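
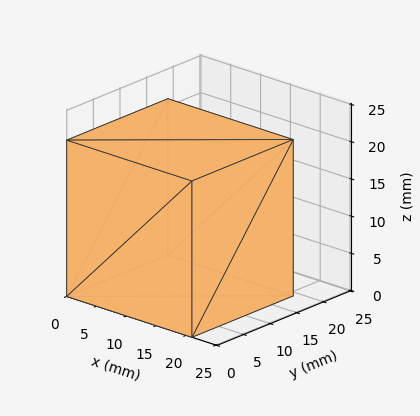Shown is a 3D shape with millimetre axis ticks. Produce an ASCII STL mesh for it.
Reading the render: the shape is a rectangular box, roughly 21 × 19 mm footprint and 21 mm tall (dimensions read to the nearest mm from the axis ticks). For the STL, each face is triangulated and given an outward normal.

solid part
  facet normal 0.0000 0.0000 -1.0000
    outer loop
      vertex 21.0 19.0 0.0
      vertex 21.0 0.0 0.0
      vertex 0.0 0.0 0.0
    endloop
  endfacet
  facet normal 0.0000 0.0000 -1.0000
    outer loop
      vertex 0.0 19.0 0.0
      vertex 21.0 19.0 0.0
      vertex 0.0 0.0 0.0
    endloop
  endfacet
  facet normal 0.0000 0.0000 1.0000
    outer loop
      vertex 0.0 0.0 21.0
      vertex 21.0 0.0 21.0
      vertex 21.0 19.0 21.0
    endloop
  endfacet
  facet normal 0.0000 0.0000 1.0000
    outer loop
      vertex 0.0 0.0 21.0
      vertex 21.0 19.0 21.0
      vertex 0.0 19.0 21.0
    endloop
  endfacet
  facet normal 0.0000 -1.0000 0.0000
    outer loop
      vertex 0.0 0.0 0.0
      vertex 21.0 0.0 0.0
      vertex 21.0 0.0 21.0
    endloop
  endfacet
  facet normal 0.0000 -1.0000 0.0000
    outer loop
      vertex 0.0 0.0 0.0
      vertex 21.0 0.0 21.0
      vertex 0.0 0.0 21.0
    endloop
  endfacet
  facet normal 0.0000 1.0000 0.0000
    outer loop
      vertex 21.0 19.0 21.0
      vertex 21.0 19.0 0.0
      vertex 0.0 19.0 0.0
    endloop
  endfacet
  facet normal 0.0000 1.0000 0.0000
    outer loop
      vertex 0.0 19.0 21.0
      vertex 21.0 19.0 21.0
      vertex 0.0 19.0 0.0
    endloop
  endfacet
  facet normal -1.0000 0.0000 0.0000
    outer loop
      vertex 0.0 19.0 21.0
      vertex 0.0 19.0 0.0
      vertex 0.0 0.0 0.0
    endloop
  endfacet
  facet normal -1.0000 0.0000 0.0000
    outer loop
      vertex 0.0 0.0 21.0
      vertex 0.0 19.0 21.0
      vertex 0.0 0.0 0.0
    endloop
  endfacet
  facet normal 1.0000 0.0000 0.0000
    outer loop
      vertex 21.0 0.0 0.0
      vertex 21.0 19.0 0.0
      vertex 21.0 19.0 21.0
    endloop
  endfacet
  facet normal 1.0000 0.0000 0.0000
    outer loop
      vertex 21.0 0.0 0.0
      vertex 21.0 19.0 21.0
      vertex 21.0 0.0 21.0
    endloop
  endfacet
endsolid part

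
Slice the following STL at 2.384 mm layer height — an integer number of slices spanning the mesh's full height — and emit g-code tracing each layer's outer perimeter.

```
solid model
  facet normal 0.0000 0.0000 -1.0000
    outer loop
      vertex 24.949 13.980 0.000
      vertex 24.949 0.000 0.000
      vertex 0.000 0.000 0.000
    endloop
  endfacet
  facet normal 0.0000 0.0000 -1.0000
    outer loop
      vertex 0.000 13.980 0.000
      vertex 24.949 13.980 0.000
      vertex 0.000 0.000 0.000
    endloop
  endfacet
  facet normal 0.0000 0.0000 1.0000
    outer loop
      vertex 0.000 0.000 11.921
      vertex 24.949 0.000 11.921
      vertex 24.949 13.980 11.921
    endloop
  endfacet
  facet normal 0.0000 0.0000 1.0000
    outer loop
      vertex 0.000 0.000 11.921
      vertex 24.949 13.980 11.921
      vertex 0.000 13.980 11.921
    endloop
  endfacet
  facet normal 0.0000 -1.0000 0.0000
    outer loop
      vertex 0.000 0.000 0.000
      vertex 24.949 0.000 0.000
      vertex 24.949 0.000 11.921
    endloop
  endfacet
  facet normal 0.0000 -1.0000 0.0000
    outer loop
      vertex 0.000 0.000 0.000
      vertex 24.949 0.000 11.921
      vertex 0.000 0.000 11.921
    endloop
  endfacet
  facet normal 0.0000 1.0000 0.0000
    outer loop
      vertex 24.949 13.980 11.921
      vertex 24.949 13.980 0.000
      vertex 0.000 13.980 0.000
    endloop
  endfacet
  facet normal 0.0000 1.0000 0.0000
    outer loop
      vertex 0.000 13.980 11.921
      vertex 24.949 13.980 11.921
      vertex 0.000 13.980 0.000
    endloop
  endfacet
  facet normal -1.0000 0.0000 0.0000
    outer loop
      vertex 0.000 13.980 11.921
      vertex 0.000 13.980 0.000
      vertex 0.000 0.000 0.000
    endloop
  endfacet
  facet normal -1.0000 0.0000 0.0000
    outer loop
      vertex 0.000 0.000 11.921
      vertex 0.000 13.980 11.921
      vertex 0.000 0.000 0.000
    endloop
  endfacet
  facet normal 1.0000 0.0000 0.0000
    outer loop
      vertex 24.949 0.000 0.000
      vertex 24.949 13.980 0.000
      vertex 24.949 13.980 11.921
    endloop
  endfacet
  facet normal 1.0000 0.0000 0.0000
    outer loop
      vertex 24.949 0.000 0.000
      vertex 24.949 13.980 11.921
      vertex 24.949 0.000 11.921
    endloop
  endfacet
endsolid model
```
; perimeter-only toolpath
G21 ; units = mm
G90 ; absolute positioning
G28 ; home
; layer 1
G0 Z2.384
G0 X0.000 Y0.000
G1 X24.949 Y0.000
G1 X24.949 Y13.980
G1 X0.000 Y13.980
G1 X0.000 Y0.000
; layer 2
G0 Z4.768
G0 X0.000 Y0.000
G1 X24.949 Y0.000
G1 X24.949 Y13.980
G1 X0.000 Y13.980
G1 X0.000 Y0.000
; layer 3
G0 Z7.153
G0 X0.000 Y0.000
G1 X24.949 Y0.000
G1 X24.949 Y13.980
G1 X0.000 Y13.980
G1 X0.000 Y0.000
; layer 4
G0 Z9.537
G0 X0.000 Y0.000
G1 X24.949 Y0.000
G1 X24.949 Y13.980
G1 X0.000 Y13.980
G1 X0.000 Y0.000
; layer 5
G0 Z11.921
G0 X0.000 Y0.000
G1 X24.949 Y0.000
G1 X24.949 Y13.980
G1 X0.000 Y13.980
G1 X0.000 Y0.000
M2 ; end

The solid is a rectangular box, roughly 24.9 × 14 mm footprint and 11.9 mm tall. Slicing at Δz = 2.384 mm — 5 equal slices spanning the solid's height, so layer i sits at z = i·h/5 — gives 5 non-empty perimeters. Each is a 4-segment closed polygon; G0 lifts to the layer z and rapids to the start vertex, then G1 traces the edges.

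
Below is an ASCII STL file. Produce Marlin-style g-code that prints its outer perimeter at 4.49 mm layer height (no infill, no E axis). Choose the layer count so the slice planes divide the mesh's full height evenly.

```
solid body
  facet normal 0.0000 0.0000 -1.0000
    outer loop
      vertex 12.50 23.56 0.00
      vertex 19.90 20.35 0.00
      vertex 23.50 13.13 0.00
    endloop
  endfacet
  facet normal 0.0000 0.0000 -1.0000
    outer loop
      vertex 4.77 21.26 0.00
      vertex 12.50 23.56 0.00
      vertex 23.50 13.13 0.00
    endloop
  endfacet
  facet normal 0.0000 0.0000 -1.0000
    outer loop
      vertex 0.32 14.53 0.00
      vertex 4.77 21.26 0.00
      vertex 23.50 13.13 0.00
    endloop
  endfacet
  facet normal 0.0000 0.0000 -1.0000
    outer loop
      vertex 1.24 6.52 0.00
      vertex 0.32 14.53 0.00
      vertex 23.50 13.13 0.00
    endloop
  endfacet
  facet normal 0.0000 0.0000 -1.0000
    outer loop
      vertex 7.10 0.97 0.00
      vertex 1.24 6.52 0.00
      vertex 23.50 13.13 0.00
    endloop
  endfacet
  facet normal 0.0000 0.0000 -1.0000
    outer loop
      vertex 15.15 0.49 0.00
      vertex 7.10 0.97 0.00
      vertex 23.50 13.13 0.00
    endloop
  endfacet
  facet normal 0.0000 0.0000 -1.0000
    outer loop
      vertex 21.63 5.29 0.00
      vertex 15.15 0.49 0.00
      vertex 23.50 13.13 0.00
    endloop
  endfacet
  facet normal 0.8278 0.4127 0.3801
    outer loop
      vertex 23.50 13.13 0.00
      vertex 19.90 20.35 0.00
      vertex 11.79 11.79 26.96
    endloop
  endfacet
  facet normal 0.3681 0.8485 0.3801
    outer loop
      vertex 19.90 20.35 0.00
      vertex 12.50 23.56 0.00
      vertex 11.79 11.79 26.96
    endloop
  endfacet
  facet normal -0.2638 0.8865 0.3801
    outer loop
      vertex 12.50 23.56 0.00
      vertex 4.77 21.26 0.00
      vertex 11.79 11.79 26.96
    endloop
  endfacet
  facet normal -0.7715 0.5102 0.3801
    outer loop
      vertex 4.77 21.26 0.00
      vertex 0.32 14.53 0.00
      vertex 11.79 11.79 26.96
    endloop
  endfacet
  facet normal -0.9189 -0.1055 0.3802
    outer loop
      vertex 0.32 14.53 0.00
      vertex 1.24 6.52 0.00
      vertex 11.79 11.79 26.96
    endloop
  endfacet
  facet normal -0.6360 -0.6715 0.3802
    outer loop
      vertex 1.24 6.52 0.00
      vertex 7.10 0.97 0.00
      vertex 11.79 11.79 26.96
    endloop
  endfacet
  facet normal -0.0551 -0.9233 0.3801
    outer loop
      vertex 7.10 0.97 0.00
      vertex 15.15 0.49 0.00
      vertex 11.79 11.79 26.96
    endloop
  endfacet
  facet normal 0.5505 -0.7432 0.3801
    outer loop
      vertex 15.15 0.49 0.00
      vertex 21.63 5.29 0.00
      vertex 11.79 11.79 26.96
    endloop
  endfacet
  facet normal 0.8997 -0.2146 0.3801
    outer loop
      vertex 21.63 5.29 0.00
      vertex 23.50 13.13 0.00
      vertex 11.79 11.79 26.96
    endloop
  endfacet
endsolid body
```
; perimeter-only toolpath
G21 ; units = mm
G90 ; absolute positioning
G28 ; home
; layer 1
G0 Z4.49
G0 X21.55 Y12.91
G1 X18.55 Y18.92
G1 X12.38 Y21.60
G1 X5.94 Y19.68
G1 X2.23 Y14.07
G1 X3.00 Y7.40
G1 X7.88 Y2.77
G1 X14.59 Y2.37
G1 X19.99 Y6.37
G1 X21.55 Y12.91
; layer 2
G0 Z8.99
G0 X19.60 Y12.68
G1 X17.20 Y17.50
G1 X12.26 Y19.64
G1 X7.11 Y18.10
G1 X4.14 Y13.62
G1 X4.76 Y8.28
G1 X8.66 Y4.58
G1 X14.03 Y4.26
G1 X18.35 Y7.46
G1 X19.60 Y12.68
; layer 3
G0 Z13.48
G0 X17.64 Y12.46
G1 X15.84 Y16.07
G1 X12.14 Y17.67
G1 X8.28 Y16.52
G1 X6.05 Y13.16
G1 X6.51 Y9.15
G1 X9.45 Y6.38
G1 X13.47 Y6.14
G1 X16.71 Y8.54
G1 X17.64 Y12.46
; layer 4
G0 Z17.97
G0 X15.69 Y12.24
G1 X14.49 Y14.64
G1 X12.03 Y15.71
G1 X9.45 Y14.95
G1 X7.97 Y12.70
G1 X8.27 Y10.03
G1 X10.23 Y8.18
G1 X12.91 Y8.02
G1 X15.07 Y9.62
G1 X15.69 Y12.24
; layer 5
G0 Z22.47
G0 X13.74 Y12.01
G1 X13.14 Y13.22
G1 X11.91 Y13.75
G1 X10.62 Y13.37
G1 X9.88 Y12.25
G1 X10.03 Y10.91
G1 X11.01 Y9.99
G1 X12.35 Y9.91
G1 X13.43 Y10.71
G1 X13.74 Y12.01
M2 ; end

The solid is a regular 9-sided pyramid, base circumscribed radius ≈ 11.8 mm, apex at z ≈ 27 mm. Slicing at Δz = 4.49 mm — 6 equal slices spanning the solid's height, so layer i sits at z = i·h/6 — gives 5 non-empty perimeters. Each is a 9-segment closed polygon; G0 lifts to the layer z and rapids to the start vertex, then G1 traces the edges. The cross-section shrinks linearly with z (the slice at the apex is degenerate and omitted).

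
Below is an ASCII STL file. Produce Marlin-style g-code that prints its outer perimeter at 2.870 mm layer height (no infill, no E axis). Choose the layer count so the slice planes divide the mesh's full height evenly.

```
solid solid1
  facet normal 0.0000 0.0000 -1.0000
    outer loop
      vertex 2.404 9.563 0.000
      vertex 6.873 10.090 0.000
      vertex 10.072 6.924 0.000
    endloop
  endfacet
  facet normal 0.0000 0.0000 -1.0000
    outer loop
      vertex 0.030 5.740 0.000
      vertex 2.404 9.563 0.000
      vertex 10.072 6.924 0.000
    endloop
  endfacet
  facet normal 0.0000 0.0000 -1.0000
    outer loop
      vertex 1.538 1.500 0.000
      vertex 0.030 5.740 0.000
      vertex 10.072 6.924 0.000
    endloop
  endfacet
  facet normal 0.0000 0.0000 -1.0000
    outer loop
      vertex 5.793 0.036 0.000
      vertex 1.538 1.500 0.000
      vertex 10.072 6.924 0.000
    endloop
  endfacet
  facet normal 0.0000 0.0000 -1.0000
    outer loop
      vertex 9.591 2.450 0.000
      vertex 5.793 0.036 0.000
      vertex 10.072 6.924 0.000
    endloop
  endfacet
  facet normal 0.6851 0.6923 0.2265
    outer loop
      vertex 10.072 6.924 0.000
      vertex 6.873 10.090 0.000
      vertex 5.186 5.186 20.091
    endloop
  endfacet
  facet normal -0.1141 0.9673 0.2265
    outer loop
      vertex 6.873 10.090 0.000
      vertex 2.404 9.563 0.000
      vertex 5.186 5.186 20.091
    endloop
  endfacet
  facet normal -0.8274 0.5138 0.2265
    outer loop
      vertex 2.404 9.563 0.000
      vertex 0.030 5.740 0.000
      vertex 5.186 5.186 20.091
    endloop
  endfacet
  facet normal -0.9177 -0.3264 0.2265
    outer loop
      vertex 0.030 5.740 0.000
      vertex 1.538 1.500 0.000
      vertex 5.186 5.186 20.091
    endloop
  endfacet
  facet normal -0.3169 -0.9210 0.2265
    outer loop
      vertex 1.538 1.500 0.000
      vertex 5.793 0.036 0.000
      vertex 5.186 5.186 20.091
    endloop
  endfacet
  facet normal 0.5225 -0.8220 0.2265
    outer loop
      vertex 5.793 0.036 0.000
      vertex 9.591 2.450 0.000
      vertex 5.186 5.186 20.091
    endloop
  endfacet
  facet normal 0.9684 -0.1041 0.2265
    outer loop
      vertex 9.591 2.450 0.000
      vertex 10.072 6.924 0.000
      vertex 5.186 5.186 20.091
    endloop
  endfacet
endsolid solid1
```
; perimeter-only toolpath
G21 ; units = mm
G90 ; absolute positioning
G28 ; home
; layer 1
G0 Z2.870
G0 X9.374 Y6.676
G1 X6.632 Y9.389
G1 X2.801 Y8.938
G1 X0.767 Y5.661
G1 X2.059 Y2.027
G1 X5.706 Y0.772
G1 X8.962 Y2.841
G1 X9.374 Y6.676
; layer 2
G0 Z5.740
G0 X8.676 Y6.427
G1 X6.391 Y8.689
G1 X3.199 Y8.312
G1 X1.503 Y5.582
G1 X2.580 Y2.553
G1 X5.620 Y1.507
G1 X8.332 Y3.232
G1 X8.676 Y6.427
; layer 3
G0 Z8.610
G0 X7.978 Y6.179
G1 X6.150 Y7.988
G1 X3.596 Y7.687
G1 X2.240 Y5.503
G1 X3.101 Y3.080
G1 X5.533 Y2.243
G1 X7.703 Y3.623
G1 X7.978 Y6.179
; layer 4
G0 Z11.481
G0 X7.280 Y5.931
G1 X5.909 Y7.288
G1 X3.994 Y7.062
G1 X2.976 Y5.423
G1 X3.623 Y3.606
G1 X5.446 Y2.979
G1 X7.074 Y4.013
G1 X7.280 Y5.931
; layer 5
G0 Z14.351
G0 X6.582 Y5.683
G1 X5.668 Y6.587
G1 X4.391 Y6.437
G1 X3.713 Y5.344
G1 X4.144 Y4.133
G1 X5.359 Y3.715
G1 X6.445 Y4.404
G1 X6.582 Y5.683
; layer 6
G0 Z17.221
G0 X5.884 Y5.434
G1 X5.427 Y5.887
G1 X4.789 Y5.811
G1 X4.449 Y5.265
G1 X4.665 Y4.659
G1 X5.273 Y4.450
G1 X5.815 Y4.795
G1 X5.884 Y5.434
M2 ; end

The solid is a regular 7-sided pyramid, base circumscribed radius ≈ 5.19 mm, apex at z ≈ 20.1 mm. Slicing at Δz = 2.870 mm — 7 equal slices spanning the solid's height, so layer i sits at z = i·h/7 — gives 6 non-empty perimeters. Each is a 7-segment closed polygon; G0 lifts to the layer z and rapids to the start vertex, then G1 traces the edges. The cross-section shrinks linearly with z (the slice at the apex is degenerate and omitted).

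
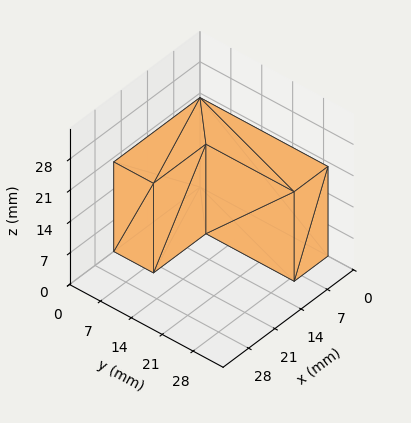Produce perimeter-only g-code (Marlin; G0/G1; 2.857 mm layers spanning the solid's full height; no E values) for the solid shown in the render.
Reading the render: the shape is an L-shaped prism: outer 23 × 29 mm, arm thicknesses ≈ 9 mm (horizontal) and 9 mm (vertical), extruded 20 mm in z (dimensions read to the nearest mm from the axis ticks). For the g-code, the solid's height is divided into equal slices at the stated Δz and each level perimeter traced with G1 moves after a G0 lift.

; perimeter-only toolpath
G21 ; units = mm
G90 ; absolute positioning
G28 ; home
; layer 1
G0 Z2.857
G0 X0.000 Y0.000
G1 X23.000 Y0.000
G1 X23.000 Y9.000
G1 X9.000 Y9.000
G1 X9.000 Y29.000
G1 X0.000 Y29.000
G1 X0.000 Y0.000
; layer 2
G0 Z5.714
G0 X0.000 Y0.000
G1 X23.000 Y0.000
G1 X23.000 Y9.000
G1 X9.000 Y9.000
G1 X9.000 Y29.000
G1 X0.000 Y29.000
G1 X0.000 Y0.000
; layer 3
G0 Z8.571
G0 X0.000 Y0.000
G1 X23.000 Y0.000
G1 X23.000 Y9.000
G1 X9.000 Y9.000
G1 X9.000 Y29.000
G1 X0.000 Y29.000
G1 X0.000 Y0.000
; layer 4
G0 Z11.429
G0 X0.000 Y0.000
G1 X23.000 Y0.000
G1 X23.000 Y9.000
G1 X9.000 Y9.000
G1 X9.000 Y29.000
G1 X0.000 Y29.000
G1 X0.000 Y0.000
; layer 5
G0 Z14.286
G0 X0.000 Y0.000
G1 X23.000 Y0.000
G1 X23.000 Y9.000
G1 X9.000 Y9.000
G1 X9.000 Y29.000
G1 X0.000 Y29.000
G1 X0.000 Y0.000
; layer 6
G0 Z17.143
G0 X0.000 Y0.000
G1 X23.000 Y0.000
G1 X23.000 Y9.000
G1 X9.000 Y9.000
G1 X9.000 Y29.000
G1 X0.000 Y29.000
G1 X0.000 Y0.000
; layer 7
G0 Z20.000
G0 X0.000 Y0.000
G1 X23.000 Y0.000
G1 X23.000 Y9.000
G1 X9.000 Y9.000
G1 X9.000 Y29.000
G1 X0.000 Y29.000
G1 X0.000 Y0.000
M2 ; end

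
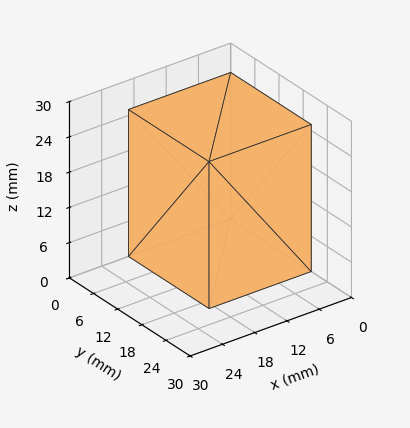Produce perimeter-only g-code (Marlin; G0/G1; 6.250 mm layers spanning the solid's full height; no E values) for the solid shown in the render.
Reading the render: the shape is a rectangular box, roughly 19 × 20 mm footprint and 25 mm tall (dimensions read to the nearest mm from the axis ticks). For the g-code, the solid's height is divided into equal slices at the stated Δz and each level perimeter traced with G1 moves after a G0 lift.

; perimeter-only toolpath
G21 ; units = mm
G90 ; absolute positioning
G28 ; home
; layer 1
G0 Z6.250
G0 X0.000 Y0.000
G1 X19.000 Y0.000
G1 X19.000 Y20.000
G1 X0.000 Y20.000
G1 X0.000 Y0.000
; layer 2
G0 Z12.500
G0 X0.000 Y0.000
G1 X19.000 Y0.000
G1 X19.000 Y20.000
G1 X0.000 Y20.000
G1 X0.000 Y0.000
; layer 3
G0 Z18.750
G0 X0.000 Y0.000
G1 X19.000 Y0.000
G1 X19.000 Y20.000
G1 X0.000 Y20.000
G1 X0.000 Y0.000
; layer 4
G0 Z25.000
G0 X0.000 Y0.000
G1 X19.000 Y0.000
G1 X19.000 Y20.000
G1 X0.000 Y20.000
G1 X0.000 Y0.000
M2 ; end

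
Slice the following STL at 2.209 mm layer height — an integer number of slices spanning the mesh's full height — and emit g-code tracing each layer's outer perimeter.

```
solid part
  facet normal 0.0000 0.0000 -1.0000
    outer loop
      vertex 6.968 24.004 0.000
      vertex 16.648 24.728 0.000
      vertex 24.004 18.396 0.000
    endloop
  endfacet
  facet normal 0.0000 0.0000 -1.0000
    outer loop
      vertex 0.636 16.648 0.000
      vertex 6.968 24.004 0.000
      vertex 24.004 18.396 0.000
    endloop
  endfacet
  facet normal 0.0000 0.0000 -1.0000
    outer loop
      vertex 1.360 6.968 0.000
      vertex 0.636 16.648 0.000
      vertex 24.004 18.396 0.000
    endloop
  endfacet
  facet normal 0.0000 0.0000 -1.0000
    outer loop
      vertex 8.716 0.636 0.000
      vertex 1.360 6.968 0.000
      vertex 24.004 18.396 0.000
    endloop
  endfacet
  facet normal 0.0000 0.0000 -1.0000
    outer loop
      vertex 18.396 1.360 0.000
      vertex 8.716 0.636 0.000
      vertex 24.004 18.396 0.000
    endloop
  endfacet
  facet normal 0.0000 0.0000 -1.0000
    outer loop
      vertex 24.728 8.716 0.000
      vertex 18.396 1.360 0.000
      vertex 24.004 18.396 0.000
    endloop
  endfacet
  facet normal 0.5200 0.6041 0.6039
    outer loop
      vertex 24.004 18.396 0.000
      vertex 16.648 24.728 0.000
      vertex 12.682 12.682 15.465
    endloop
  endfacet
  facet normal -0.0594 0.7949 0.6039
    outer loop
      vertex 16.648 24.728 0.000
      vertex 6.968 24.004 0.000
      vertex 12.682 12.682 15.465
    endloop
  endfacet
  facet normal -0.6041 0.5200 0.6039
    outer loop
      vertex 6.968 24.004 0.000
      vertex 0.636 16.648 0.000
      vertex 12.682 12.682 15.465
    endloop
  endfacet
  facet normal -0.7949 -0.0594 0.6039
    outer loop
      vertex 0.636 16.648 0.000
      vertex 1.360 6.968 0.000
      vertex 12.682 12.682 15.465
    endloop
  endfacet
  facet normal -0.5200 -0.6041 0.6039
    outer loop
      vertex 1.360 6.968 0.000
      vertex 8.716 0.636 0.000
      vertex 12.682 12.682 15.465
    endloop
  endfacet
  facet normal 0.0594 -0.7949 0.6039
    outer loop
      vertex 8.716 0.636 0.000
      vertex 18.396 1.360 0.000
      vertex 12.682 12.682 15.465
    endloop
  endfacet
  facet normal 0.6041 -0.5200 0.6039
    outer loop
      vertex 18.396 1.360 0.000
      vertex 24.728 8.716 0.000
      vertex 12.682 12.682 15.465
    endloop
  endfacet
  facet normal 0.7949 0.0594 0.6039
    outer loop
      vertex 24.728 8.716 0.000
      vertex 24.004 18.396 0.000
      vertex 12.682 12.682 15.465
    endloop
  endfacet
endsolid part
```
; perimeter-only toolpath
G21 ; units = mm
G90 ; absolute positioning
G28 ; home
; layer 1
G0 Z2.209
G0 X22.387 Y17.580
G1 X16.081 Y23.007
G1 X7.784 Y22.387
G1 X2.357 Y16.081
G1 X2.977 Y7.784
G1 X9.283 Y2.357
G1 X17.580 Y2.977
G1 X23.007 Y9.283
G1 X22.387 Y17.580
; layer 2
G0 Z4.419
G0 X20.769 Y16.763
G1 X15.515 Y21.286
G1 X8.601 Y20.769
G1 X4.078 Y15.515
G1 X4.595 Y8.601
G1 X9.849 Y4.078
G1 X16.763 Y4.595
G1 X21.286 Y9.849
G1 X20.769 Y16.763
; layer 3
G0 Z6.628
G0 X19.152 Y15.947
G1 X14.948 Y19.565
G1 X9.417 Y19.152
G1 X5.799 Y14.948
G1 X6.212 Y9.417
G1 X10.416 Y5.799
G1 X15.947 Y6.212
G1 X19.565 Y10.416
G1 X19.152 Y15.947
; layer 4
G0 Z8.837
G0 X17.534 Y15.131
G1 X14.382 Y17.845
G1 X10.233 Y17.534
G1 X7.519 Y14.382
G1 X7.830 Y10.233
G1 X10.982 Y7.519
G1 X15.131 Y7.830
G1 X17.845 Y10.982
G1 X17.534 Y15.131
; layer 5
G0 Z11.046
G0 X15.917 Y14.315
G1 X13.815 Y16.124
G1 X11.049 Y15.917
G1 X9.240 Y13.815
G1 X9.447 Y11.049
G1 X11.549 Y9.240
G1 X14.315 Y9.447
G1 X16.124 Y11.549
G1 X15.917 Y14.315
; layer 6
G0 Z13.256
G0 X14.299 Y13.498
G1 X13.249 Y14.403
G1 X11.866 Y14.299
G1 X10.961 Y13.249
G1 X11.065 Y11.866
G1 X12.115 Y10.961
G1 X13.498 Y11.065
G1 X14.403 Y12.115
G1 X14.299 Y13.498
M2 ; end

The solid is a regular 8-sided pyramid, base circumscribed radius ≈ 12.7 mm, apex at z ≈ 15.5 mm. Slicing at Δz = 2.209 mm — 7 equal slices spanning the solid's height, so layer i sits at z = i·h/7 — gives 6 non-empty perimeters. Each is a 8-segment closed polygon; G0 lifts to the layer z and rapids to the start vertex, then G1 traces the edges. The cross-section shrinks linearly with z (the slice at the apex is degenerate and omitted).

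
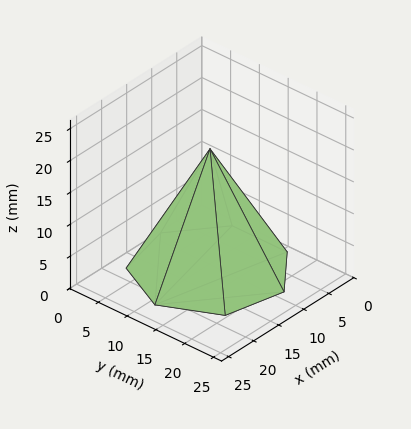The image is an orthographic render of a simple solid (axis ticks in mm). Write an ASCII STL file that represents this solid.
Reading the render: the shape is a regular 7-sided pyramid, base circumscribed radius ≈ 11 mm, apex at z ≈ 19 mm (dimensions read to the nearest mm from the axis ticks). For the STL, each face is triangulated and given an outward normal.

solid part
  facet normal 0.0000 0.0000 -1.0000
    outer loop
      vertex 8.552 21.724 0.000
      vertex 17.858 19.600 0.000
      vertex 22.000 11.000 0.000
    endloop
  endfacet
  facet normal 0.0000 0.0000 -1.0000
    outer loop
      vertex 1.089 15.773 0.000
      vertex 8.552 21.724 0.000
      vertex 22.000 11.000 0.000
    endloop
  endfacet
  facet normal 0.0000 0.0000 -1.0000
    outer loop
      vertex 1.089 6.227 0.000
      vertex 1.089 15.773 0.000
      vertex 22.000 11.000 0.000
    endloop
  endfacet
  facet normal 0.0000 0.0000 -1.0000
    outer loop
      vertex 8.552 0.276 0.000
      vertex 1.089 6.227 0.000
      vertex 22.000 11.000 0.000
    endloop
  endfacet
  facet normal 0.0000 0.0000 -1.0000
    outer loop
      vertex 17.858 2.400 0.000
      vertex 8.552 0.276 0.000
      vertex 22.000 11.000 0.000
    endloop
  endfacet
  facet normal 0.7988 0.3847 0.4625
    outer loop
      vertex 22.000 11.000 0.000
      vertex 17.858 19.600 0.000
      vertex 11.000 11.000 19.000
    endloop
  endfacet
  facet normal 0.1973 0.8644 0.4625
    outer loop
      vertex 17.858 19.600 0.000
      vertex 8.552 21.724 0.000
      vertex 11.000 11.000 19.000
    endloop
  endfacet
  facet normal -0.5528 0.6932 0.4625
    outer loop
      vertex 8.552 21.724 0.000
      vertex 1.089 15.773 0.000
      vertex 11.000 11.000 19.000
    endloop
  endfacet
  facet normal -0.8866 0.0000 0.4625
    outer loop
      vertex 1.089 15.773 0.000
      vertex 1.089 6.227 0.000
      vertex 11.000 11.000 19.000
    endloop
  endfacet
  facet normal -0.5528 -0.6932 0.4625
    outer loop
      vertex 1.089 6.227 0.000
      vertex 8.552 0.276 0.000
      vertex 11.000 11.000 19.000
    endloop
  endfacet
  facet normal 0.1973 -0.8644 0.4625
    outer loop
      vertex 8.552 0.276 0.000
      vertex 17.858 2.400 0.000
      vertex 11.000 11.000 19.000
    endloop
  endfacet
  facet normal 0.7988 -0.3847 0.4625
    outer loop
      vertex 17.858 2.400 0.000
      vertex 22.000 11.000 0.000
      vertex 11.000 11.000 19.000
    endloop
  endfacet
endsolid part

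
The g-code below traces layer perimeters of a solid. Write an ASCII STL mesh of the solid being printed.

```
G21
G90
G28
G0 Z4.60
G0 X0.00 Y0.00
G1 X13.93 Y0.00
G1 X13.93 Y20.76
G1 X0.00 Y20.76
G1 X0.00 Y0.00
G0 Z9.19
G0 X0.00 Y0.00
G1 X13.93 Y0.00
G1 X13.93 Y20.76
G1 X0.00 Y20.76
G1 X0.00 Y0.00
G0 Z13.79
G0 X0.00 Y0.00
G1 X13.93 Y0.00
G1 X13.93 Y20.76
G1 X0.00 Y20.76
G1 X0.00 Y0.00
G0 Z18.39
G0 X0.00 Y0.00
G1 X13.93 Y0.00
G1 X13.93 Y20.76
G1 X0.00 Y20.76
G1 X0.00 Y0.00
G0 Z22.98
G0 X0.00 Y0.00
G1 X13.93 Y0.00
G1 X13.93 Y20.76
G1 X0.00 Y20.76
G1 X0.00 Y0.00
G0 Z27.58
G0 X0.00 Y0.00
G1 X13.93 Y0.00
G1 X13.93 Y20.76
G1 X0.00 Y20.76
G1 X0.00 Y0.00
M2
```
solid part
  facet normal 0.0000 0.0000 -1.0000
    outer loop
      vertex 13.93 20.76 0.00
      vertex 13.93 0.00 0.00
      vertex 0.00 0.00 0.00
    endloop
  endfacet
  facet normal 0.0000 0.0000 -1.0000
    outer loop
      vertex 0.00 20.76 0.00
      vertex 13.93 20.76 0.00
      vertex 0.00 0.00 0.00
    endloop
  endfacet
  facet normal 0.0000 0.0000 1.0000
    outer loop
      vertex 0.00 0.00 27.58
      vertex 13.93 0.00 27.58
      vertex 13.93 20.76 27.58
    endloop
  endfacet
  facet normal 0.0000 0.0000 1.0000
    outer loop
      vertex 0.00 0.00 27.58
      vertex 13.93 20.76 27.58
      vertex 0.00 20.76 27.58
    endloop
  endfacet
  facet normal 0.0000 -1.0000 0.0000
    outer loop
      vertex 0.00 0.00 0.00
      vertex 13.93 0.00 0.00
      vertex 13.93 0.00 27.58
    endloop
  endfacet
  facet normal 0.0000 -1.0000 0.0000
    outer loop
      vertex 0.00 0.00 0.00
      vertex 13.93 0.00 27.58
      vertex 0.00 0.00 27.58
    endloop
  endfacet
  facet normal 0.0000 1.0000 0.0000
    outer loop
      vertex 13.93 20.76 27.58
      vertex 13.93 20.76 0.00
      vertex 0.00 20.76 0.00
    endloop
  endfacet
  facet normal 0.0000 1.0000 0.0000
    outer loop
      vertex 0.00 20.76 27.58
      vertex 13.93 20.76 27.58
      vertex 0.00 20.76 0.00
    endloop
  endfacet
  facet normal -1.0000 0.0000 0.0000
    outer loop
      vertex 0.00 20.76 27.58
      vertex 0.00 20.76 0.00
      vertex 0.00 0.00 0.00
    endloop
  endfacet
  facet normal -1.0000 0.0000 0.0000
    outer loop
      vertex 0.00 0.00 27.58
      vertex 0.00 20.76 27.58
      vertex 0.00 0.00 0.00
    endloop
  endfacet
  facet normal 1.0000 0.0000 0.0000
    outer loop
      vertex 13.93 0.00 0.00
      vertex 13.93 20.76 0.00
      vertex 13.93 20.76 27.58
    endloop
  endfacet
  facet normal 1.0000 0.0000 0.0000
    outer loop
      vertex 13.93 0.00 0.00
      vertex 13.93 20.76 27.58
      vertex 13.93 0.00 27.58
    endloop
  endfacet
endsolid part

The G0 Z moves step by Δz≈4.60 mm. Every layer's G1 loop is the same polygon, so the solid is a straight extrusion of it from z=0 to z≈27.6. Closing with flat bottom and top caps and triangulating gives 12 facets — a rectangular box, roughly 13.9 × 20.8 mm footprint and 27.6 mm tall.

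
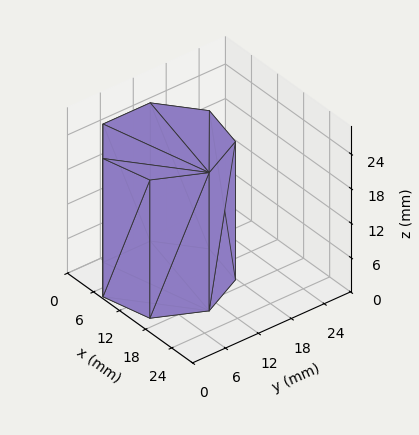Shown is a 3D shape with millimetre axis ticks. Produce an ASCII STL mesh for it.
Reading the render: the shape is a regular 7-sided prism (a cylinder approximated with 7 flat sides), circumscribed radius ≈ 10 mm, height ≈ 24 mm (dimensions read to the nearest mm from the axis ticks). For the STL, each face is triangulated and given an outward normal.

solid part
  facet normal 0.0000 0.0000 -1.0000
    outer loop
      vertex 7.8 19.7 0.0
      vertex 16.2 17.8 0.0
      vertex 20.0 10.0 0.0
    endloop
  endfacet
  facet normal 0.0000 0.0000 -1.0000
    outer loop
      vertex 1.0 14.3 0.0
      vertex 7.8 19.7 0.0
      vertex 20.0 10.0 0.0
    endloop
  endfacet
  facet normal 0.0000 0.0000 -1.0000
    outer loop
      vertex 1.0 5.7 0.0
      vertex 1.0 14.3 0.0
      vertex 20.0 10.0 0.0
    endloop
  endfacet
  facet normal 0.0000 0.0000 -1.0000
    outer loop
      vertex 7.8 0.3 0.0
      vertex 1.0 5.7 0.0
      vertex 20.0 10.0 0.0
    endloop
  endfacet
  facet normal 0.0000 0.0000 -1.0000
    outer loop
      vertex 16.2 2.2 0.0
      vertex 7.8 0.3 0.0
      vertex 20.0 10.0 0.0
    endloop
  endfacet
  facet normal 0.0000 0.0000 1.0000
    outer loop
      vertex 20.0 10.0 24.0
      vertex 16.2 17.8 24.0
      vertex 7.8 19.7 24.0
    endloop
  endfacet
  facet normal 0.0000 0.0000 1.0000
    outer loop
      vertex 20.0 10.0 24.0
      vertex 7.8 19.7 24.0
      vertex 1.0 14.3 24.0
    endloop
  endfacet
  facet normal 0.0000 0.0000 1.0000
    outer loop
      vertex 20.0 10.0 24.0
      vertex 1.0 14.3 24.0
      vertex 1.0 5.7 24.0
    endloop
  endfacet
  facet normal 0.0000 0.0000 1.0000
    outer loop
      vertex 20.0 10.0 24.0
      vertex 1.0 5.7 24.0
      vertex 7.8 0.3 24.0
    endloop
  endfacet
  facet normal 0.0000 0.0000 1.0000
    outer loop
      vertex 20.0 10.0 24.0
      vertex 7.8 0.3 24.0
      vertex 16.2 2.2 24.0
    endloop
  endfacet
  facet normal 0.8990 0.4380 0.0000
    outer loop
      vertex 20.0 10.0 0.0
      vertex 16.2 17.8 0.0
      vertex 16.2 17.8 24.0
    endloop
  endfacet
  facet normal 0.8990 0.4380 0.0000
    outer loop
      vertex 20.0 10.0 0.0
      vertex 16.2 17.8 24.0
      vertex 20.0 10.0 24.0
    endloop
  endfacet
  facet normal 0.2206 0.9754 0.0000
    outer loop
      vertex 16.2 17.8 0.0
      vertex 7.8 19.7 0.0
      vertex 7.8 19.7 24.0
    endloop
  endfacet
  facet normal 0.2206 0.9754 0.0000
    outer loop
      vertex 16.2 17.8 0.0
      vertex 7.8 19.7 24.0
      vertex 16.2 17.8 24.0
    endloop
  endfacet
  facet normal -0.6219 0.7831 0.0000
    outer loop
      vertex 7.8 19.7 0.0
      vertex 1.0 14.3 0.0
      vertex 1.0 14.3 24.0
    endloop
  endfacet
  facet normal -0.6219 0.7831 0.0000
    outer loop
      vertex 7.8 19.7 0.0
      vertex 1.0 14.3 24.0
      vertex 7.8 19.7 24.0
    endloop
  endfacet
  facet normal -1.0000 0.0000 0.0000
    outer loop
      vertex 1.0 14.3 0.0
      vertex 1.0 5.7 0.0
      vertex 1.0 5.7 24.0
    endloop
  endfacet
  facet normal -1.0000 0.0000 0.0000
    outer loop
      vertex 1.0 14.3 0.0
      vertex 1.0 5.7 24.0
      vertex 1.0 14.3 24.0
    endloop
  endfacet
  facet normal -0.6219 -0.7831 0.0000
    outer loop
      vertex 1.0 5.7 0.0
      vertex 7.8 0.3 0.0
      vertex 7.8 0.3 24.0
    endloop
  endfacet
  facet normal -0.6219 -0.7831 0.0000
    outer loop
      vertex 1.0 5.7 0.0
      vertex 7.8 0.3 24.0
      vertex 1.0 5.7 24.0
    endloop
  endfacet
  facet normal 0.2206 -0.9754 0.0000
    outer loop
      vertex 7.8 0.3 0.0
      vertex 16.2 2.2 0.0
      vertex 16.2 2.2 24.0
    endloop
  endfacet
  facet normal 0.2206 -0.9754 0.0000
    outer loop
      vertex 7.8 0.3 0.0
      vertex 16.2 2.2 24.0
      vertex 7.8 0.3 24.0
    endloop
  endfacet
  facet normal 0.8990 -0.4380 0.0000
    outer loop
      vertex 16.2 2.2 0.0
      vertex 20.0 10.0 0.0
      vertex 20.0 10.0 24.0
    endloop
  endfacet
  facet normal 0.8990 -0.4380 0.0000
    outer loop
      vertex 16.2 2.2 0.0
      vertex 20.0 10.0 24.0
      vertex 16.2 2.2 24.0
    endloop
  endfacet
endsolid part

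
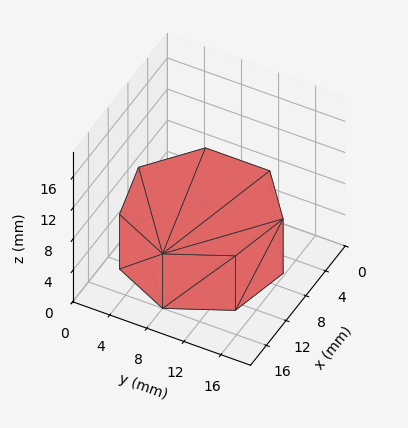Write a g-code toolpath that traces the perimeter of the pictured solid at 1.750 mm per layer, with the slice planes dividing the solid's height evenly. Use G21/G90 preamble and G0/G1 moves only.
Reading the render: the shape is a regular 7-sided prism (a cylinder approximated with 7 flat sides), circumscribed radius ≈ 8 mm, height ≈ 7 mm (dimensions read to the nearest mm from the axis ticks). For the g-code, the solid's height is divided into equal slices at the stated Δz and each level perimeter traced with G1 moves after a G0 lift.

; perimeter-only toolpath
G21 ; units = mm
G90 ; absolute positioning
G28 ; home
; layer 1
G0 Z1.750
G0 X16.000 Y8.000
G1 X12.988 Y14.255
G1 X6.220 Y15.799
G1 X0.792 Y11.471
G1 X0.792 Y4.529
G1 X6.220 Y0.201
G1 X12.988 Y1.745
G1 X16.000 Y8.000
; layer 2
G0 Z3.500
G0 X16.000 Y8.000
G1 X12.988 Y14.255
G1 X6.220 Y15.799
G1 X0.792 Y11.471
G1 X0.792 Y4.529
G1 X6.220 Y0.201
G1 X12.988 Y1.745
G1 X16.000 Y8.000
; layer 3
G0 Z5.250
G0 X16.000 Y8.000
G1 X12.988 Y14.255
G1 X6.220 Y15.799
G1 X0.792 Y11.471
G1 X0.792 Y4.529
G1 X6.220 Y0.201
G1 X12.988 Y1.745
G1 X16.000 Y8.000
; layer 4
G0 Z7.000
G0 X16.000 Y8.000
G1 X12.988 Y14.255
G1 X6.220 Y15.799
G1 X0.792 Y11.471
G1 X0.792 Y4.529
G1 X6.220 Y0.201
G1 X12.988 Y1.745
G1 X16.000 Y8.000
M2 ; end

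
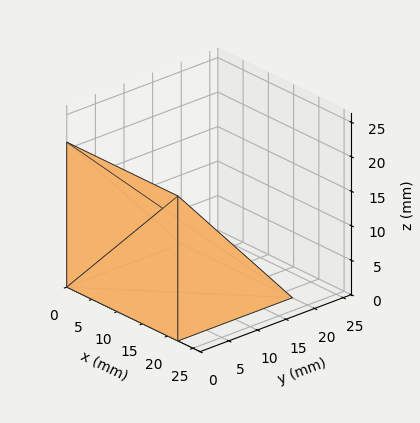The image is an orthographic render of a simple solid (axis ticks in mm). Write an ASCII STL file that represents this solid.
Reading the render: the shape is a wedge (ramp): 22 × 20 mm base, rising to 21 mm along the y=0 edge and sloping linearly to z=0 at y=20 (dimensions read to the nearest mm from the axis ticks). For the STL, each face is triangulated and given an outward normal.

solid part
  facet normal 0.0000 0.0000 -1.0000
    outer loop
      vertex 22.000 20.000 0.000
      vertex 22.000 0.000 0.000
      vertex 0.000 0.000 0.000
    endloop
  endfacet
  facet normal 0.0000 0.0000 -1.0000
    outer loop
      vertex 0.000 20.000 0.000
      vertex 22.000 20.000 0.000
      vertex 0.000 0.000 0.000
    endloop
  endfacet
  facet normal 0.0000 -1.0000 0.0000
    outer loop
      vertex 0.000 0.000 0.000
      vertex 22.000 0.000 0.000
      vertex 22.000 0.000 21.000
    endloop
  endfacet
  facet normal 0.0000 -1.0000 0.0000
    outer loop
      vertex 0.000 0.000 0.000
      vertex 22.000 0.000 21.000
      vertex 0.000 0.000 21.000
    endloop
  endfacet
  facet normal 0.0000 0.7241 0.6897
    outer loop
      vertex 0.000 0.000 21.000
      vertex 22.000 0.000 21.000
      vertex 22.000 20.000 0.000
    endloop
  endfacet
  facet normal 0.0000 0.7241 0.6897
    outer loop
      vertex 0.000 0.000 21.000
      vertex 22.000 20.000 0.000
      vertex 0.000 20.000 0.000
    endloop
  endfacet
  facet normal -1.0000 0.0000 0.0000
    outer loop
      vertex 0.000 0.000 21.000
      vertex 0.000 20.000 0.000
      vertex 0.000 0.000 0.000
    endloop
  endfacet
  facet normal 1.0000 0.0000 0.0000
    outer loop
      vertex 22.000 0.000 0.000
      vertex 22.000 20.000 0.000
      vertex 22.000 0.000 21.000
    endloop
  endfacet
endsolid part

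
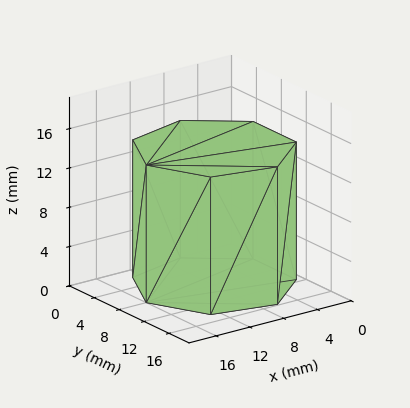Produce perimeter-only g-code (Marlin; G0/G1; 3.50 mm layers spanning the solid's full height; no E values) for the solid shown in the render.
Reading the render: the shape is a regular 7-sided prism (a cylinder approximated with 7 flat sides), circumscribed radius ≈ 8 mm, height ≈ 14 mm (dimensions read to the nearest mm from the axis ticks). For the g-code, the solid's height is divided into equal slices at the stated Δz and each level perimeter traced with G1 moves after a G0 lift.

; perimeter-only toolpath
G21 ; units = mm
G90 ; absolute positioning
G28 ; home
; layer 1
G0 Z3.50
G0 X16.00 Y8.00
G1 X12.99 Y14.25
G1 X6.22 Y15.80
G1 X0.79 Y11.47
G1 X0.79 Y4.53
G1 X6.22 Y0.20
G1 X12.99 Y1.75
G1 X16.00 Y8.00
; layer 2
G0 Z7.00
G0 X16.00 Y8.00
G1 X12.99 Y14.25
G1 X6.22 Y15.80
G1 X0.79 Y11.47
G1 X0.79 Y4.53
G1 X6.22 Y0.20
G1 X12.99 Y1.75
G1 X16.00 Y8.00
; layer 3
G0 Z10.50
G0 X16.00 Y8.00
G1 X12.99 Y14.25
G1 X6.22 Y15.80
G1 X0.79 Y11.47
G1 X0.79 Y4.53
G1 X6.22 Y0.20
G1 X12.99 Y1.75
G1 X16.00 Y8.00
; layer 4
G0 Z14.00
G0 X16.00 Y8.00
G1 X12.99 Y14.25
G1 X6.22 Y15.80
G1 X0.79 Y11.47
G1 X0.79 Y4.53
G1 X6.22 Y0.20
G1 X12.99 Y1.75
G1 X16.00 Y8.00
M2 ; end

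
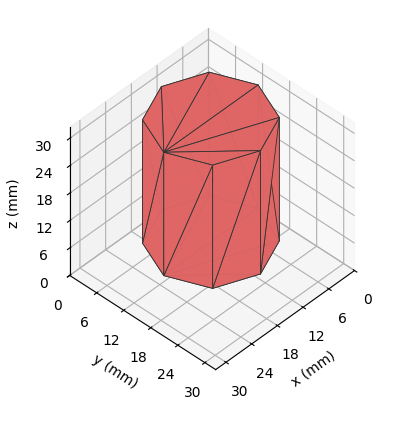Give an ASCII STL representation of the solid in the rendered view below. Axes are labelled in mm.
Reading the render: the shape is a regular 8-sided prism (a cylinder approximated with 8 flat sides), circumscribed radius ≈ 11 mm, height ≈ 27 mm (dimensions read to the nearest mm from the axis ticks). For the STL, each face is triangulated and given an outward normal.

solid part
  facet normal 0.0000 0.0000 -1.0000
    outer loop
      vertex 11.00 22.00 0.00
      vertex 18.78 18.78 0.00
      vertex 22.00 11.00 0.00
    endloop
  endfacet
  facet normal 0.0000 0.0000 -1.0000
    outer loop
      vertex 3.22 18.78 0.00
      vertex 11.00 22.00 0.00
      vertex 22.00 11.00 0.00
    endloop
  endfacet
  facet normal 0.0000 0.0000 -1.0000
    outer loop
      vertex 0.00 11.00 0.00
      vertex 3.22 18.78 0.00
      vertex 22.00 11.00 0.00
    endloop
  endfacet
  facet normal 0.0000 0.0000 -1.0000
    outer loop
      vertex 3.22 3.22 0.00
      vertex 0.00 11.00 0.00
      vertex 22.00 11.00 0.00
    endloop
  endfacet
  facet normal 0.0000 0.0000 -1.0000
    outer loop
      vertex 11.00 0.00 0.00
      vertex 3.22 3.22 0.00
      vertex 22.00 11.00 0.00
    endloop
  endfacet
  facet normal 0.0000 0.0000 -1.0000
    outer loop
      vertex 18.78 3.22 0.00
      vertex 11.00 0.00 0.00
      vertex 22.00 11.00 0.00
    endloop
  endfacet
  facet normal 0.0000 0.0000 1.0000
    outer loop
      vertex 22.00 11.00 27.00
      vertex 18.78 18.78 27.00
      vertex 11.00 22.00 27.00
    endloop
  endfacet
  facet normal 0.0000 0.0000 1.0000
    outer loop
      vertex 22.00 11.00 27.00
      vertex 11.00 22.00 27.00
      vertex 3.22 18.78 27.00
    endloop
  endfacet
  facet normal 0.0000 0.0000 1.0000
    outer loop
      vertex 22.00 11.00 27.00
      vertex 3.22 18.78 27.00
      vertex 0.00 11.00 27.00
    endloop
  endfacet
  facet normal 0.0000 0.0000 1.0000
    outer loop
      vertex 22.00 11.00 27.00
      vertex 0.00 11.00 27.00
      vertex 3.22 3.22 27.00
    endloop
  endfacet
  facet normal 0.0000 0.0000 1.0000
    outer loop
      vertex 22.00 11.00 27.00
      vertex 3.22 3.22 27.00
      vertex 11.00 0.00 27.00
    endloop
  endfacet
  facet normal 0.0000 0.0000 1.0000
    outer loop
      vertex 22.00 11.00 27.00
      vertex 11.00 0.00 27.00
      vertex 18.78 3.22 27.00
    endloop
  endfacet
  facet normal 0.9240 0.3824 0.0000
    outer loop
      vertex 22.00 11.00 0.00
      vertex 18.78 18.78 0.00
      vertex 18.78 18.78 27.00
    endloop
  endfacet
  facet normal 0.9240 0.3824 0.0000
    outer loop
      vertex 22.00 11.00 0.00
      vertex 18.78 18.78 27.00
      vertex 22.00 11.00 27.00
    endloop
  endfacet
  facet normal 0.3824 0.9240 0.0000
    outer loop
      vertex 18.78 18.78 0.00
      vertex 11.00 22.00 0.00
      vertex 11.00 22.00 27.00
    endloop
  endfacet
  facet normal 0.3824 0.9240 0.0000
    outer loop
      vertex 18.78 18.78 0.00
      vertex 11.00 22.00 27.00
      vertex 18.78 18.78 27.00
    endloop
  endfacet
  facet normal -0.3824 0.9240 0.0000
    outer loop
      vertex 11.00 22.00 0.00
      vertex 3.22 18.78 0.00
      vertex 3.22 18.78 27.00
    endloop
  endfacet
  facet normal -0.3824 0.9240 0.0000
    outer loop
      vertex 11.00 22.00 0.00
      vertex 3.22 18.78 27.00
      vertex 11.00 22.00 27.00
    endloop
  endfacet
  facet normal -0.9240 0.3824 0.0000
    outer loop
      vertex 3.22 18.78 0.00
      vertex 0.00 11.00 0.00
      vertex 0.00 11.00 27.00
    endloop
  endfacet
  facet normal -0.9240 0.3824 0.0000
    outer loop
      vertex 3.22 18.78 0.00
      vertex 0.00 11.00 27.00
      vertex 3.22 18.78 27.00
    endloop
  endfacet
  facet normal -0.9240 -0.3824 0.0000
    outer loop
      vertex 0.00 11.00 0.00
      vertex 3.22 3.22 0.00
      vertex 3.22 3.22 27.00
    endloop
  endfacet
  facet normal -0.9240 -0.3824 0.0000
    outer loop
      vertex 0.00 11.00 0.00
      vertex 3.22 3.22 27.00
      vertex 0.00 11.00 27.00
    endloop
  endfacet
  facet normal -0.3824 -0.9240 0.0000
    outer loop
      vertex 3.22 3.22 0.00
      vertex 11.00 0.00 0.00
      vertex 11.00 0.00 27.00
    endloop
  endfacet
  facet normal -0.3824 -0.9240 0.0000
    outer loop
      vertex 3.22 3.22 0.00
      vertex 11.00 0.00 27.00
      vertex 3.22 3.22 27.00
    endloop
  endfacet
  facet normal 0.3824 -0.9240 0.0000
    outer loop
      vertex 11.00 0.00 0.00
      vertex 18.78 3.22 0.00
      vertex 18.78 3.22 27.00
    endloop
  endfacet
  facet normal 0.3824 -0.9240 0.0000
    outer loop
      vertex 11.00 0.00 0.00
      vertex 18.78 3.22 27.00
      vertex 11.00 0.00 27.00
    endloop
  endfacet
  facet normal 0.9240 -0.3824 0.0000
    outer loop
      vertex 18.78 3.22 0.00
      vertex 22.00 11.00 0.00
      vertex 22.00 11.00 27.00
    endloop
  endfacet
  facet normal 0.9240 -0.3824 0.0000
    outer loop
      vertex 18.78 3.22 0.00
      vertex 22.00 11.00 27.00
      vertex 18.78 3.22 27.00
    endloop
  endfacet
endsolid part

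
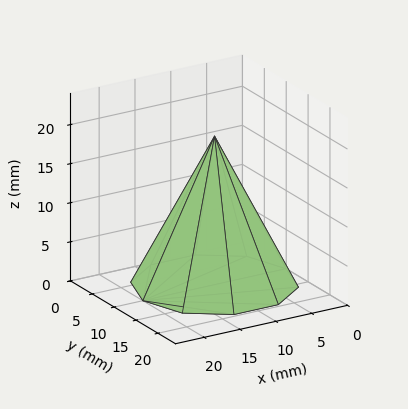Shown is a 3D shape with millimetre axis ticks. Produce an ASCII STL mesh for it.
Reading the render: the shape is a regular 10-sided pyramid, base circumscribed radius ≈ 10 mm, apex at z ≈ 19 mm (dimensions read to the nearest mm from the axis ticks). For the STL, each face is triangulated and given an outward normal.

solid part
  facet normal 0.0000 0.0000 -1.0000
    outer loop
      vertex 13.1 19.5 0.0
      vertex 18.1 15.9 0.0
      vertex 20.0 10.0 0.0
    endloop
  endfacet
  facet normal 0.0000 0.0000 -1.0000
    outer loop
      vertex 6.9 19.5 0.0
      vertex 13.1 19.5 0.0
      vertex 20.0 10.0 0.0
    endloop
  endfacet
  facet normal 0.0000 0.0000 -1.0000
    outer loop
      vertex 1.9 15.9 0.0
      vertex 6.9 19.5 0.0
      vertex 20.0 10.0 0.0
    endloop
  endfacet
  facet normal 0.0000 0.0000 -1.0000
    outer loop
      vertex 0.0 10.0 0.0
      vertex 1.9 15.9 0.0
      vertex 20.0 10.0 0.0
    endloop
  endfacet
  facet normal 0.0000 0.0000 -1.0000
    outer loop
      vertex 1.9 4.1 0.0
      vertex 0.0 10.0 0.0
      vertex 20.0 10.0 0.0
    endloop
  endfacet
  facet normal 0.0000 0.0000 -1.0000
    outer loop
      vertex 6.9 0.5 0.0
      vertex 1.9 4.1 0.0
      vertex 20.0 10.0 0.0
    endloop
  endfacet
  facet normal 0.0000 0.0000 -1.0000
    outer loop
      vertex 13.1 0.5 0.0
      vertex 6.9 0.5 0.0
      vertex 20.0 10.0 0.0
    endloop
  endfacet
  facet normal 0.0000 0.0000 -1.0000
    outer loop
      vertex 18.1 4.1 0.0
      vertex 13.1 0.5 0.0
      vertex 20.0 10.0 0.0
    endloop
  endfacet
  facet normal 0.8510 0.2741 0.4479
    outer loop
      vertex 20.0 10.0 0.0
      vertex 18.1 15.9 0.0
      vertex 10.0 10.0 19.0
    endloop
  endfacet
  facet normal 0.5224 0.7255 0.4480
    outer loop
      vertex 18.1 15.9 0.0
      vertex 13.1 19.5 0.0
      vertex 10.0 10.0 19.0
    endloop
  endfacet
  facet normal 0.0000 0.8944 0.4472
    outer loop
      vertex 13.1 19.5 0.0
      vertex 6.9 19.5 0.0
      vertex 10.0 10.0 19.0
    endloop
  endfacet
  facet normal -0.5224 0.7255 0.4480
    outer loop
      vertex 6.9 19.5 0.0
      vertex 1.9 15.9 0.0
      vertex 10.0 10.0 19.0
    endloop
  endfacet
  facet normal -0.8510 0.2741 0.4479
    outer loop
      vertex 1.9 15.9 0.0
      vertex 0.0 10.0 0.0
      vertex 10.0 10.0 19.0
    endloop
  endfacet
  facet normal -0.8510 -0.2741 0.4479
    outer loop
      vertex 0.0 10.0 0.0
      vertex 1.9 4.1 0.0
      vertex 10.0 10.0 19.0
    endloop
  endfacet
  facet normal -0.5224 -0.7255 0.4480
    outer loop
      vertex 1.9 4.1 0.0
      vertex 6.9 0.5 0.0
      vertex 10.0 10.0 19.0
    endloop
  endfacet
  facet normal 0.0000 -0.8944 0.4472
    outer loop
      vertex 6.9 0.5 0.0
      vertex 13.1 0.5 0.0
      vertex 10.0 10.0 19.0
    endloop
  endfacet
  facet normal 0.5224 -0.7255 0.4480
    outer loop
      vertex 13.1 0.5 0.0
      vertex 18.1 4.1 0.0
      vertex 10.0 10.0 19.0
    endloop
  endfacet
  facet normal 0.8510 -0.2741 0.4479
    outer loop
      vertex 18.1 4.1 0.0
      vertex 20.0 10.0 0.0
      vertex 10.0 10.0 19.0
    endloop
  endfacet
endsolid part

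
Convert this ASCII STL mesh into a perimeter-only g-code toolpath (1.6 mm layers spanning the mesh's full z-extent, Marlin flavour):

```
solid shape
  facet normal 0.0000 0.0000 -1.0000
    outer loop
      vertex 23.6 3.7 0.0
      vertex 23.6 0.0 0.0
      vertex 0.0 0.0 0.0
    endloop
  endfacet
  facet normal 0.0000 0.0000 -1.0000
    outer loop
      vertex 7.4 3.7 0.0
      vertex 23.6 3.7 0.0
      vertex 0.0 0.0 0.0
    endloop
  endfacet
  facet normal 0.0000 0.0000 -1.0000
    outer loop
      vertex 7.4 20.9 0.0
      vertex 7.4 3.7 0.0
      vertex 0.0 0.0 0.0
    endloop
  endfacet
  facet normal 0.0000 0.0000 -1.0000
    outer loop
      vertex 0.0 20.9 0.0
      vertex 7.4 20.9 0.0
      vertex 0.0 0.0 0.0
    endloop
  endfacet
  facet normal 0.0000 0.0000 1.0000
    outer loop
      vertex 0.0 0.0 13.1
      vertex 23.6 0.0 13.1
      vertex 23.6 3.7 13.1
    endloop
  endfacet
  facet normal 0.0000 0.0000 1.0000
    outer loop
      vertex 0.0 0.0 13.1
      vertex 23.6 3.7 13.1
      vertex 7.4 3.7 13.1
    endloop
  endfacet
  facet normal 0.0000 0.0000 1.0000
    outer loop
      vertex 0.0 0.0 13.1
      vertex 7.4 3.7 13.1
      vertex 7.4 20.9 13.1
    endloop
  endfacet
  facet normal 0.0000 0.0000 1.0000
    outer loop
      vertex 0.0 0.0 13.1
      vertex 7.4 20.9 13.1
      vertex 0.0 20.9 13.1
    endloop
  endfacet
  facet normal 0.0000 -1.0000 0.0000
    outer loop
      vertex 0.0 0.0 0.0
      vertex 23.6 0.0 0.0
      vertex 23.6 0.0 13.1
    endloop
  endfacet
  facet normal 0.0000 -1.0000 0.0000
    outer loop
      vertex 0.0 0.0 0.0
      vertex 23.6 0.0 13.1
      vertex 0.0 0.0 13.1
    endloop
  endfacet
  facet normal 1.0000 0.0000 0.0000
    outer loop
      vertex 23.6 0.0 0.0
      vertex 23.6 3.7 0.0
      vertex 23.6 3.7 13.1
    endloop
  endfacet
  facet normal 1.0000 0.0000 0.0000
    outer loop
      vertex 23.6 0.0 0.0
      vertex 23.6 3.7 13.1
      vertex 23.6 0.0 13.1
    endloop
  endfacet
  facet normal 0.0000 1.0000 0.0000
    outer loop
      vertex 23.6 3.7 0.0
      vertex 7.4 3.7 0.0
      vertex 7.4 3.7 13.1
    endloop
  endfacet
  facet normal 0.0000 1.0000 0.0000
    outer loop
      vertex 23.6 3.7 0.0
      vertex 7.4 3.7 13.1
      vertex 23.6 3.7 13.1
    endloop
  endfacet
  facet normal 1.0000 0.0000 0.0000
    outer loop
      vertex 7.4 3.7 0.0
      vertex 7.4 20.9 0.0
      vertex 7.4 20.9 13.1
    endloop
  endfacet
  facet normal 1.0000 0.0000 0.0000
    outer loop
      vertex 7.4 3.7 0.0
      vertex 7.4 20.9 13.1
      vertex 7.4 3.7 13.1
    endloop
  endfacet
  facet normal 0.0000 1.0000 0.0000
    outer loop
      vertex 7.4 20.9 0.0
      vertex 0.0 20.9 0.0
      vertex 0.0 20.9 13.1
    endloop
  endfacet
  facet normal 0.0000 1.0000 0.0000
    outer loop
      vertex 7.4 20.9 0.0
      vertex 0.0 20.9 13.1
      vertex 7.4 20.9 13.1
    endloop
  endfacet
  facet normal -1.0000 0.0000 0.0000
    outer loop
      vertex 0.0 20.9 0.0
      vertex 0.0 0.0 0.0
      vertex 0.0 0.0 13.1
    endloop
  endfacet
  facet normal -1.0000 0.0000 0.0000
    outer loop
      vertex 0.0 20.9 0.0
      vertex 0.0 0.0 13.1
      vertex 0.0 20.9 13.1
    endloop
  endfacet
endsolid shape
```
; perimeter-only toolpath
G21 ; units = mm
G90 ; absolute positioning
G28 ; home
; layer 1
G0 Z1.6
G0 X0.0 Y0.0
G1 X23.6 Y0.0
G1 X23.6 Y3.7
G1 X7.4 Y3.7
G1 X7.4 Y20.9
G1 X0.0 Y20.9
G1 X0.0 Y0.0
; layer 2
G0 Z3.3
G0 X0.0 Y0.0
G1 X23.6 Y0.0
G1 X23.6 Y3.7
G1 X7.4 Y3.7
G1 X7.4 Y20.9
G1 X0.0 Y20.9
G1 X0.0 Y0.0
; layer 3
G0 Z4.9
G0 X0.0 Y0.0
G1 X23.6 Y0.0
G1 X23.6 Y3.7
G1 X7.4 Y3.7
G1 X7.4 Y20.9
G1 X0.0 Y20.9
G1 X0.0 Y0.0
; layer 4
G0 Z6.5
G0 X0.0 Y0.0
G1 X23.6 Y0.0
G1 X23.6 Y3.7
G1 X7.4 Y3.7
G1 X7.4 Y20.9
G1 X0.0 Y20.9
G1 X0.0 Y0.0
; layer 5
G0 Z8.2
G0 X0.0 Y0.0
G1 X23.6 Y0.0
G1 X23.6 Y3.7
G1 X7.4 Y3.7
G1 X7.4 Y20.9
G1 X0.0 Y20.9
G1 X0.0 Y0.0
; layer 6
G0 Z9.8
G0 X0.0 Y0.0
G1 X23.6 Y0.0
G1 X23.6 Y3.7
G1 X7.4 Y3.7
G1 X7.4 Y20.9
G1 X0.0 Y20.9
G1 X0.0 Y0.0
; layer 7
G0 Z11.5
G0 X0.0 Y0.0
G1 X23.6 Y0.0
G1 X23.6 Y3.7
G1 X7.4 Y3.7
G1 X7.4 Y20.9
G1 X0.0 Y20.9
G1 X0.0 Y0.0
; layer 8
G0 Z13.1
G0 X0.0 Y0.0
G1 X23.6 Y0.0
G1 X23.6 Y3.7
G1 X7.4 Y3.7
G1 X7.4 Y20.9
G1 X0.0 Y20.9
G1 X0.0 Y0.0
M2 ; end

The solid is an L-shaped prism: outer 23.6 × 20.9 mm, arm thicknesses ≈ 3.7 mm (horizontal) and 7.4 mm (vertical), extruded 13.1 mm in z. Slicing at Δz = 1.6 mm — 8 equal slices spanning the solid's height, so layer i sits at z = i·h/8 — gives 8 non-empty perimeters. Each is a 6-segment closed polygon; G0 lifts to the layer z and rapids to the start vertex, then G1 traces the edges.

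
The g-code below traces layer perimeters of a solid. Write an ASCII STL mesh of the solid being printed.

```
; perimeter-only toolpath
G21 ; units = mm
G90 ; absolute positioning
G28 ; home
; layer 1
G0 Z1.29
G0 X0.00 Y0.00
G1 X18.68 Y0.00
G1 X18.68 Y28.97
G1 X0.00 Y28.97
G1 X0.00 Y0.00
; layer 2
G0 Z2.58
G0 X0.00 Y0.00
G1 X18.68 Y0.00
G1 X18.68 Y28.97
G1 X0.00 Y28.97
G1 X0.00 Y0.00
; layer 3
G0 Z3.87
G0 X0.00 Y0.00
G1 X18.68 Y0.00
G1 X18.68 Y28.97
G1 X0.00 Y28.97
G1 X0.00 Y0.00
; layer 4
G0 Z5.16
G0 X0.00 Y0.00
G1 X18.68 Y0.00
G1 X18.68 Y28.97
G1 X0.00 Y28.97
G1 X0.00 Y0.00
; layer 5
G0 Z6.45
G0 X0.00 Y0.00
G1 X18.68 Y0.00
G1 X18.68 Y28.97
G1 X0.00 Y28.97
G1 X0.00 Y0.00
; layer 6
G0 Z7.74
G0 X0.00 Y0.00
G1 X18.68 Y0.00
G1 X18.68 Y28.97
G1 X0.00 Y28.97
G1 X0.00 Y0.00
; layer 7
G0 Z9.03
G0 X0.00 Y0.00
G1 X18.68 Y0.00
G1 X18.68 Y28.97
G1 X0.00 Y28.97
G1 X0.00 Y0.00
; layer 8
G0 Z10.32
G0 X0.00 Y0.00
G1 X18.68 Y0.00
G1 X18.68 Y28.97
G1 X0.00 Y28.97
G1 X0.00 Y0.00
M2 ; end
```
solid part
  facet normal 0.0000 0.0000 -1.0000
    outer loop
      vertex 18.68 28.97 0.00
      vertex 18.68 0.00 0.00
      vertex 0.00 0.00 0.00
    endloop
  endfacet
  facet normal 0.0000 0.0000 -1.0000
    outer loop
      vertex 0.00 28.97 0.00
      vertex 18.68 28.97 0.00
      vertex 0.00 0.00 0.00
    endloop
  endfacet
  facet normal 0.0000 0.0000 1.0000
    outer loop
      vertex 0.00 0.00 10.32
      vertex 18.68 0.00 10.32
      vertex 18.68 28.97 10.32
    endloop
  endfacet
  facet normal 0.0000 0.0000 1.0000
    outer loop
      vertex 0.00 0.00 10.32
      vertex 18.68 28.97 10.32
      vertex 0.00 28.97 10.32
    endloop
  endfacet
  facet normal 0.0000 -1.0000 0.0000
    outer loop
      vertex 0.00 0.00 0.00
      vertex 18.68 0.00 0.00
      vertex 18.68 0.00 10.32
    endloop
  endfacet
  facet normal 0.0000 -1.0000 0.0000
    outer loop
      vertex 0.00 0.00 0.00
      vertex 18.68 0.00 10.32
      vertex 0.00 0.00 10.32
    endloop
  endfacet
  facet normal 0.0000 1.0000 0.0000
    outer loop
      vertex 18.68 28.97 10.32
      vertex 18.68 28.97 0.00
      vertex 0.00 28.97 0.00
    endloop
  endfacet
  facet normal 0.0000 1.0000 0.0000
    outer loop
      vertex 0.00 28.97 10.32
      vertex 18.68 28.97 10.32
      vertex 0.00 28.97 0.00
    endloop
  endfacet
  facet normal -1.0000 0.0000 0.0000
    outer loop
      vertex 0.00 28.97 10.32
      vertex 0.00 28.97 0.00
      vertex 0.00 0.00 0.00
    endloop
  endfacet
  facet normal -1.0000 0.0000 0.0000
    outer loop
      vertex 0.00 0.00 10.32
      vertex 0.00 28.97 10.32
      vertex 0.00 0.00 0.00
    endloop
  endfacet
  facet normal 1.0000 0.0000 0.0000
    outer loop
      vertex 18.68 0.00 0.00
      vertex 18.68 28.97 0.00
      vertex 18.68 28.97 10.32
    endloop
  endfacet
  facet normal 1.0000 0.0000 0.0000
    outer loop
      vertex 18.68 0.00 0.00
      vertex 18.68 28.97 10.32
      vertex 18.68 0.00 10.32
    endloop
  endfacet
endsolid part

The G0 Z moves step by Δz≈1.29 mm. Every layer's G1 loop is the same polygon, so the solid is a straight extrusion of it from z=0 to z≈10.3. Closing with flat bottom and top caps and triangulating gives 12 facets — a rectangular box, roughly 18.7 × 29 mm footprint and 10.3 mm tall.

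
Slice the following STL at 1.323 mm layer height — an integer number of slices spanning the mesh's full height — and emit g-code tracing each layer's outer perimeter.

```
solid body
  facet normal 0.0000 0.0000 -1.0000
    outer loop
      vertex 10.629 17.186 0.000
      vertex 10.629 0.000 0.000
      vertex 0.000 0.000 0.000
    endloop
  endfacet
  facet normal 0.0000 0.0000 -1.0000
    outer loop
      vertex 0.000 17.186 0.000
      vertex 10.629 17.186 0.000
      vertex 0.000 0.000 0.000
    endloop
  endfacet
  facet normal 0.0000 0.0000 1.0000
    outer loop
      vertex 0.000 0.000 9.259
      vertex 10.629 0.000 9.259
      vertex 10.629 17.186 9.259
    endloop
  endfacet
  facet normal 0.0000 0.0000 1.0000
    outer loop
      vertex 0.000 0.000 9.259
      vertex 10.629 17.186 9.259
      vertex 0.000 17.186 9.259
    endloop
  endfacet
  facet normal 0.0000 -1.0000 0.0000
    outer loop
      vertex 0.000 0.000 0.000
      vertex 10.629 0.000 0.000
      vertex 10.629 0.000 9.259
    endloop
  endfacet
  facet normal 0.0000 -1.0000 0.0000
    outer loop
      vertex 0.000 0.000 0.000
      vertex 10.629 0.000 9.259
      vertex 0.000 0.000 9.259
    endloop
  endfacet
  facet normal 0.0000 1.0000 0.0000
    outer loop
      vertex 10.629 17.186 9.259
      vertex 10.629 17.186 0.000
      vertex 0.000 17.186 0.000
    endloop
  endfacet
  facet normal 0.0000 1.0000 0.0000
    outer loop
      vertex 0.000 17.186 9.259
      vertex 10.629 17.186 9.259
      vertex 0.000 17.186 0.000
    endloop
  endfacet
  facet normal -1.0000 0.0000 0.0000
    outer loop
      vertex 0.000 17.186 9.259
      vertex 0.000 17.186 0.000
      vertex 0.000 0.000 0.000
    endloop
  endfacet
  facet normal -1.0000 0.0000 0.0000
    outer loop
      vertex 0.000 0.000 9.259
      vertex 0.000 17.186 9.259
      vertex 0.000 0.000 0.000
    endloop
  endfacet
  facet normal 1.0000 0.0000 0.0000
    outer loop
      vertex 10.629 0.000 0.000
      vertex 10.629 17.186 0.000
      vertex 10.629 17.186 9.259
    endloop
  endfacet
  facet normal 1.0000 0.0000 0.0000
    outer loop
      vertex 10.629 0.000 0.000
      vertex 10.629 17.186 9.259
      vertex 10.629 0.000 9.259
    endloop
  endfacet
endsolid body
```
; perimeter-only toolpath
G21 ; units = mm
G90 ; absolute positioning
G28 ; home
; layer 1
G0 Z1.323
G0 X0.000 Y0.000
G1 X10.629 Y0.000
G1 X10.629 Y17.186
G1 X0.000 Y17.186
G1 X0.000 Y0.000
; layer 2
G0 Z2.645
G0 X0.000 Y0.000
G1 X10.629 Y0.000
G1 X10.629 Y17.186
G1 X0.000 Y17.186
G1 X0.000 Y0.000
; layer 3
G0 Z3.968
G0 X0.000 Y0.000
G1 X10.629 Y0.000
G1 X10.629 Y17.186
G1 X0.000 Y17.186
G1 X0.000 Y0.000
; layer 4
G0 Z5.291
G0 X0.000 Y0.000
G1 X10.629 Y0.000
G1 X10.629 Y17.186
G1 X0.000 Y17.186
G1 X0.000 Y0.000
; layer 5
G0 Z6.614
G0 X0.000 Y0.000
G1 X10.629 Y0.000
G1 X10.629 Y17.186
G1 X0.000 Y17.186
G1 X0.000 Y0.000
; layer 6
G0 Z7.936
G0 X0.000 Y0.000
G1 X10.629 Y0.000
G1 X10.629 Y17.186
G1 X0.000 Y17.186
G1 X0.000 Y0.000
; layer 7
G0 Z9.259
G0 X0.000 Y0.000
G1 X10.629 Y0.000
G1 X10.629 Y17.186
G1 X0.000 Y17.186
G1 X0.000 Y0.000
M2 ; end

The solid is a rectangular box, roughly 10.6 × 17.2 mm footprint and 9.26 mm tall. Slicing at Δz = 1.323 mm — 7 equal slices spanning the solid's height, so layer i sits at z = i·h/7 — gives 7 non-empty perimeters. Each is a 4-segment closed polygon; G0 lifts to the layer z and rapids to the start vertex, then G1 traces the edges.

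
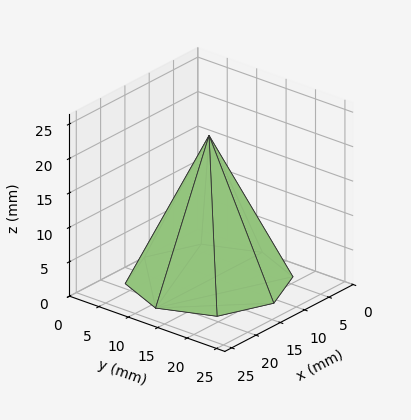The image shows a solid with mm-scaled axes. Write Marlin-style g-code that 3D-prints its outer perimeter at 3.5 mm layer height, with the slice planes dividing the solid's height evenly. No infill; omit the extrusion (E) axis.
Reading the render: the shape is a regular 8-sided pyramid, base circumscribed radius ≈ 11 mm, apex at z ≈ 21 mm (dimensions read to the nearest mm from the axis ticks). For the g-code, the solid's height is divided into equal slices at the stated Δz and each level perimeter traced with G1 moves after a G0 lift.

; perimeter-only toolpath
G21 ; units = mm
G90 ; absolute positioning
G28 ; home
; layer 1
G0 Z3.5
G0 X20.2 Y11.0
G1 X17.5 Y17.5
G1 X11.0 Y20.2
G1 X4.5 Y17.5
G1 X1.8 Y11.0
G1 X4.5 Y4.5
G1 X11.0 Y1.8
G1 X17.5 Y4.5
G1 X20.2 Y11.0
; layer 2
G0 Z7.0
G0 X18.3 Y11.0
G1 X16.2 Y16.2
G1 X11.0 Y18.3
G1 X5.8 Y16.2
G1 X3.7 Y11.0
G1 X5.8 Y5.8
G1 X11.0 Y3.7
G1 X16.2 Y5.8
G1 X18.3 Y11.0
; layer 3
G0 Z10.5
G0 X16.5 Y11.0
G1 X14.9 Y14.9
G1 X11.0 Y16.5
G1 X7.1 Y14.9
G1 X5.5 Y11.0
G1 X7.1 Y7.1
G1 X11.0 Y5.5
G1 X14.9 Y7.1
G1 X16.5 Y11.0
; layer 4
G0 Z14.0
G0 X14.7 Y11.0
G1 X13.6 Y13.6
G1 X11.0 Y14.7
G1 X8.4 Y13.6
G1 X7.3 Y11.0
G1 X8.4 Y8.4
G1 X11.0 Y7.3
G1 X13.6 Y8.4
G1 X14.7 Y11.0
; layer 5
G0 Z17.5
G0 X12.8 Y11.0
G1 X12.3 Y12.3
G1 X11.0 Y12.8
G1 X9.7 Y12.3
G1 X9.2 Y11.0
G1 X9.7 Y9.7
G1 X11.0 Y9.2
G1 X12.3 Y9.7
G1 X12.8 Y11.0
M2 ; end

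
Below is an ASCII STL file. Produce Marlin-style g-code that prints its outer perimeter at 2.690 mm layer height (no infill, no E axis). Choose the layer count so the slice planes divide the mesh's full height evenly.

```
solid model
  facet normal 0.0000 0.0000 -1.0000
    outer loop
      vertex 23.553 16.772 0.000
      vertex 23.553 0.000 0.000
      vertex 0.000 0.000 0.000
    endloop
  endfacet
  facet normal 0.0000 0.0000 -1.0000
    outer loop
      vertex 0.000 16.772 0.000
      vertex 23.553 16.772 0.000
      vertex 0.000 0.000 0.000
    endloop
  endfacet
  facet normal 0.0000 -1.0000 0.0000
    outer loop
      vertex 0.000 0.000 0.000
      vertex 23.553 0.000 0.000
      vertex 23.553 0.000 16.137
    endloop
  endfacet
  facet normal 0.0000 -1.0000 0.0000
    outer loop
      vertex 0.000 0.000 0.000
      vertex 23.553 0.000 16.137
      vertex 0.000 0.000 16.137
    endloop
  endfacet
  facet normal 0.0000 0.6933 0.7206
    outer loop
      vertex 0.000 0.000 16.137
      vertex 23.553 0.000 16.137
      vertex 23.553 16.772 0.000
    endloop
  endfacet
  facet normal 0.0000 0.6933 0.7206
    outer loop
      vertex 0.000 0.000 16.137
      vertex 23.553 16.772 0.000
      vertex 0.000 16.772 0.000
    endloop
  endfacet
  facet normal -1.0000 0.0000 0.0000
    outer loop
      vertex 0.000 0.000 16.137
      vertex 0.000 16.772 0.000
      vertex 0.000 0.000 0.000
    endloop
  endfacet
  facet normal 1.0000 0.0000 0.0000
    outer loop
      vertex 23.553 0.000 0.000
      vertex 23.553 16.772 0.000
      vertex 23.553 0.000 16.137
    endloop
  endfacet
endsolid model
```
; perimeter-only toolpath
G21 ; units = mm
G90 ; absolute positioning
G28 ; home
; layer 1
G0 Z2.690
G0 X0.000 Y0.000
G1 X23.553 Y0.000
G1 X23.553 Y13.977
G1 X0.000 Y13.977
G1 X0.000 Y0.000
; layer 2
G0 Z5.379
G0 X0.000 Y0.000
G1 X23.553 Y0.000
G1 X23.553 Y11.181
G1 X0.000 Y11.181
G1 X0.000 Y0.000
; layer 3
G0 Z8.069
G0 X0.000 Y0.000
G1 X23.553 Y0.000
G1 X23.553 Y8.386
G1 X0.000 Y8.386
G1 X0.000 Y0.000
; layer 4
G0 Z10.758
G0 X0.000 Y0.000
G1 X23.553 Y0.000
G1 X23.553 Y5.591
G1 X0.000 Y5.591
G1 X0.000 Y0.000
; layer 5
G0 Z13.448
G0 X0.000 Y0.000
G1 X23.553 Y0.000
G1 X23.553 Y2.795
G1 X0.000 Y2.795
G1 X0.000 Y0.000
M2 ; end

The solid is a wedge (ramp): 23.6 × 16.8 mm base, rising to 16.1 mm along the y=0 edge and sloping linearly to z=0 at y=16.8. Slicing at Δz = 2.690 mm — 6 equal slices spanning the solid's height, so layer i sits at z = i·h/6 — gives 5 non-empty perimeters. Each is a 4-segment closed polygon; G0 lifts to the layer z and rapids to the start vertex, then G1 traces the edges. The cross-section shrinks linearly with z (the slice at the apex is degenerate and omitted).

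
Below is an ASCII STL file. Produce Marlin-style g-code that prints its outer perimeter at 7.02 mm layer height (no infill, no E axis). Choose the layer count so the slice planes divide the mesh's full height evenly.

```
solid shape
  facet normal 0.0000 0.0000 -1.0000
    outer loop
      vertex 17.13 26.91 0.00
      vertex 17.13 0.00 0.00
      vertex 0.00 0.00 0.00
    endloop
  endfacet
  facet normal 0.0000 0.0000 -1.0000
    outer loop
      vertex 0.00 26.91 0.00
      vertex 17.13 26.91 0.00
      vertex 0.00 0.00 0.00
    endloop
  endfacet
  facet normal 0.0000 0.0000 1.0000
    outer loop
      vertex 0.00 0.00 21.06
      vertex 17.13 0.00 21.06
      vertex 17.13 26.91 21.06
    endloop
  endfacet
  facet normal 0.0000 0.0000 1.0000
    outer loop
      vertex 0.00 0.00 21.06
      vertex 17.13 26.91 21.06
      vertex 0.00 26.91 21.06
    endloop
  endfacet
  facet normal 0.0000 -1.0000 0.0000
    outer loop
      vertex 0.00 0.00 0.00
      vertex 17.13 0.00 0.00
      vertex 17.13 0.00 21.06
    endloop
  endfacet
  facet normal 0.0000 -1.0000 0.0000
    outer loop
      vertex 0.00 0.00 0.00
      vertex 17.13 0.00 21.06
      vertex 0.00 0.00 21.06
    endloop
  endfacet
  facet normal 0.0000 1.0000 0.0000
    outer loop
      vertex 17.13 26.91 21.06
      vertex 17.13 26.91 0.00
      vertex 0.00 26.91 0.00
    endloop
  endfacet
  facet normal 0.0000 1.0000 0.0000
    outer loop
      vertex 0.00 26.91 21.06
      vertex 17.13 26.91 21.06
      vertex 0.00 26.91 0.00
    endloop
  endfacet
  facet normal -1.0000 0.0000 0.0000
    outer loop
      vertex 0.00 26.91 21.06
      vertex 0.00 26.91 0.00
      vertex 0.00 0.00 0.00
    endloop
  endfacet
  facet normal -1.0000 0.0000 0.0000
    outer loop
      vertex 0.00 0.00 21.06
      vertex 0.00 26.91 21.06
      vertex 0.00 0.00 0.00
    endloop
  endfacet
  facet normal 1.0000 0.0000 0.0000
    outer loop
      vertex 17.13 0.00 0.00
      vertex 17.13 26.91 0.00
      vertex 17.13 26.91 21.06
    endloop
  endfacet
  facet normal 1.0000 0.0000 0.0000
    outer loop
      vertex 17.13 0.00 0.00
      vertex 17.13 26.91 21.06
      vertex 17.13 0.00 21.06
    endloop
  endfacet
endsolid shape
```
; perimeter-only toolpath
G21 ; units = mm
G90 ; absolute positioning
G28 ; home
; layer 1
G0 Z7.02
G0 X0.00 Y0.00
G1 X17.13 Y0.00
G1 X17.13 Y26.91
G1 X0.00 Y26.91
G1 X0.00 Y0.00
; layer 2
G0 Z14.04
G0 X0.00 Y0.00
G1 X17.13 Y0.00
G1 X17.13 Y26.91
G1 X0.00 Y26.91
G1 X0.00 Y0.00
; layer 3
G0 Z21.06
G0 X0.00 Y0.00
G1 X17.13 Y0.00
G1 X17.13 Y26.91
G1 X0.00 Y26.91
G1 X0.00 Y0.00
M2 ; end

The solid is a rectangular box, roughly 17.1 × 26.9 mm footprint and 21.1 mm tall. Slicing at Δz = 7.02 mm — 3 equal slices spanning the solid's height, so layer i sits at z = i·h/3 — gives 3 non-empty perimeters. Each is a 4-segment closed polygon; G0 lifts to the layer z and rapids to the start vertex, then G1 traces the edges.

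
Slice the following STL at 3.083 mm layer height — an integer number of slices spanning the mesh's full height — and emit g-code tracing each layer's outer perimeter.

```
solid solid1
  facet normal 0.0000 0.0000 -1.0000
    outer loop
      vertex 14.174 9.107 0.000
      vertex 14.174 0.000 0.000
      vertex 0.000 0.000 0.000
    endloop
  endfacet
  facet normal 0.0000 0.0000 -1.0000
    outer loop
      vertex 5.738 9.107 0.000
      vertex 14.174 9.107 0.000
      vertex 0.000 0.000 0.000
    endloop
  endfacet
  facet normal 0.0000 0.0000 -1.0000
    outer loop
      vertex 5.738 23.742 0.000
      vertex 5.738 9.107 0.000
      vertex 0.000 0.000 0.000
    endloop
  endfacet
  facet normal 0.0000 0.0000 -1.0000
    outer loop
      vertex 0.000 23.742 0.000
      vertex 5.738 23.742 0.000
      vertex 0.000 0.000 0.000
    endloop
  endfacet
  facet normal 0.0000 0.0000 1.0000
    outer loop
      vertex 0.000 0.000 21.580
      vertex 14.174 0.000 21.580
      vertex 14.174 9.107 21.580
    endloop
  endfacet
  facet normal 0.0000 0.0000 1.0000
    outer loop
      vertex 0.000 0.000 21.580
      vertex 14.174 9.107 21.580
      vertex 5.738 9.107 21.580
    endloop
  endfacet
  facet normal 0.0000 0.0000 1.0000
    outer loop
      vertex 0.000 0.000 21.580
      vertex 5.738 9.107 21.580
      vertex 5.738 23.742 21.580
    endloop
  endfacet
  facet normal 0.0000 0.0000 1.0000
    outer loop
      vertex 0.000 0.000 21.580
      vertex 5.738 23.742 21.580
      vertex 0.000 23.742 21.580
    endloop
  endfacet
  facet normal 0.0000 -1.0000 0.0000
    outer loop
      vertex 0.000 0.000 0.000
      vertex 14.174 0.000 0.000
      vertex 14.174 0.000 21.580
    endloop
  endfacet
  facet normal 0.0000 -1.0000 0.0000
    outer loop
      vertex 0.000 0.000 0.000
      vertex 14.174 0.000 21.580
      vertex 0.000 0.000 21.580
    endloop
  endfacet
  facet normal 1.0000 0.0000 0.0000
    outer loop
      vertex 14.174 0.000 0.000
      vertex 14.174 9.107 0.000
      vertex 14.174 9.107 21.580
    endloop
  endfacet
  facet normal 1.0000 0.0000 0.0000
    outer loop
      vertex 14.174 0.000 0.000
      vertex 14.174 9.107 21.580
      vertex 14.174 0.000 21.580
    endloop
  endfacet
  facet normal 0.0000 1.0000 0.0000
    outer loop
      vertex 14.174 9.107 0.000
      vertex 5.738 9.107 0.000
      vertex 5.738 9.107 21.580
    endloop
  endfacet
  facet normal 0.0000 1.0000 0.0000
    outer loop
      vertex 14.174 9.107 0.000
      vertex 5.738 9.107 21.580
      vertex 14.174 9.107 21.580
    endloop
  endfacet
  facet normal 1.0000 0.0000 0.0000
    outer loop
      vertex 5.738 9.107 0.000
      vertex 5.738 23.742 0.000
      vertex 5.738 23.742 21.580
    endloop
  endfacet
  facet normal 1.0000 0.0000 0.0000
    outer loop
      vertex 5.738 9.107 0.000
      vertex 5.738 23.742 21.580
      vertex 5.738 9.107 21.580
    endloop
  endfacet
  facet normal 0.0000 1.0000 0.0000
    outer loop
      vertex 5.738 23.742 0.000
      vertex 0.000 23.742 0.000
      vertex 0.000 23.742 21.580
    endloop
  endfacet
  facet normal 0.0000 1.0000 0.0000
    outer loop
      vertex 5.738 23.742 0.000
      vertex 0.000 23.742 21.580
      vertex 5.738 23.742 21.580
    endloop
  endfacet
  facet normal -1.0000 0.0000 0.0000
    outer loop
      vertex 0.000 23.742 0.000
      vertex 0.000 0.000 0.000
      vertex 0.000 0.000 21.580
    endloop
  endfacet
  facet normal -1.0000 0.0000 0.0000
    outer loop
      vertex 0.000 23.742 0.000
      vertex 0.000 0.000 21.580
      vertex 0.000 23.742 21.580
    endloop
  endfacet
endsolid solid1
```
; perimeter-only toolpath
G21 ; units = mm
G90 ; absolute positioning
G28 ; home
; layer 1
G0 Z3.083
G0 X0.000 Y0.000
G1 X14.174 Y0.000
G1 X14.174 Y9.107
G1 X5.738 Y9.107
G1 X5.738 Y23.742
G1 X0.000 Y23.742
G1 X0.000 Y0.000
; layer 2
G0 Z6.166
G0 X0.000 Y0.000
G1 X14.174 Y0.000
G1 X14.174 Y9.107
G1 X5.738 Y9.107
G1 X5.738 Y23.742
G1 X0.000 Y23.742
G1 X0.000 Y0.000
; layer 3
G0 Z9.249
G0 X0.000 Y0.000
G1 X14.174 Y0.000
G1 X14.174 Y9.107
G1 X5.738 Y9.107
G1 X5.738 Y23.742
G1 X0.000 Y23.742
G1 X0.000 Y0.000
; layer 4
G0 Z12.331
G0 X0.000 Y0.000
G1 X14.174 Y0.000
G1 X14.174 Y9.107
G1 X5.738 Y9.107
G1 X5.738 Y23.742
G1 X0.000 Y23.742
G1 X0.000 Y0.000
; layer 5
G0 Z15.414
G0 X0.000 Y0.000
G1 X14.174 Y0.000
G1 X14.174 Y9.107
G1 X5.738 Y9.107
G1 X5.738 Y23.742
G1 X0.000 Y23.742
G1 X0.000 Y0.000
; layer 6
G0 Z18.497
G0 X0.000 Y0.000
G1 X14.174 Y0.000
G1 X14.174 Y9.107
G1 X5.738 Y9.107
G1 X5.738 Y23.742
G1 X0.000 Y23.742
G1 X0.000 Y0.000
; layer 7
G0 Z21.580
G0 X0.000 Y0.000
G1 X14.174 Y0.000
G1 X14.174 Y9.107
G1 X5.738 Y9.107
G1 X5.738 Y23.742
G1 X0.000 Y23.742
G1 X0.000 Y0.000
M2 ; end

The solid is an L-shaped prism: outer 14.2 × 23.7 mm, arm thicknesses ≈ 9.11 mm (horizontal) and 5.74 mm (vertical), extruded 21.6 mm in z. Slicing at Δz = 3.083 mm — 7 equal slices spanning the solid's height, so layer i sits at z = i·h/7 — gives 7 non-empty perimeters. Each is a 6-segment closed polygon; G0 lifts to the layer z and rapids to the start vertex, then G1 traces the edges.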